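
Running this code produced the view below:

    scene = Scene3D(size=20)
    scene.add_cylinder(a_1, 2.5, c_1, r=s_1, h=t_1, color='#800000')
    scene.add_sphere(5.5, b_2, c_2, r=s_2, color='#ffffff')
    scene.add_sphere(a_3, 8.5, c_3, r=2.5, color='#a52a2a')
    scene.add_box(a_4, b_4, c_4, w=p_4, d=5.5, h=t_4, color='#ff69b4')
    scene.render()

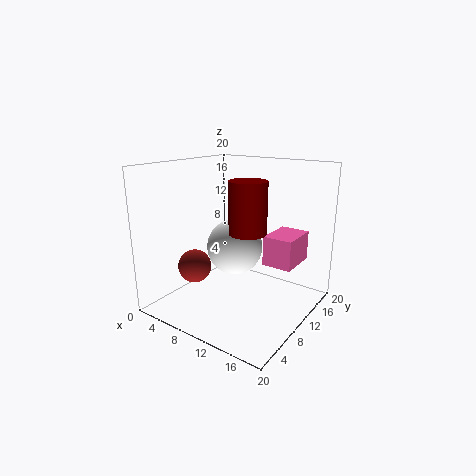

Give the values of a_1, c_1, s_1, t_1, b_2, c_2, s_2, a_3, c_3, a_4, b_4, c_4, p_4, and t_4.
a_1 = 16.5; c_1 = 14; s_1 = 2; t_1 = 5.5; b_2 = 15.5; c_2 = 6; s_2 = 4.5; a_3 = 3; c_3 = 4.5; a_4 = 14; b_4 = 10; c_4 = 7; p_4 = 4; t_4 = 4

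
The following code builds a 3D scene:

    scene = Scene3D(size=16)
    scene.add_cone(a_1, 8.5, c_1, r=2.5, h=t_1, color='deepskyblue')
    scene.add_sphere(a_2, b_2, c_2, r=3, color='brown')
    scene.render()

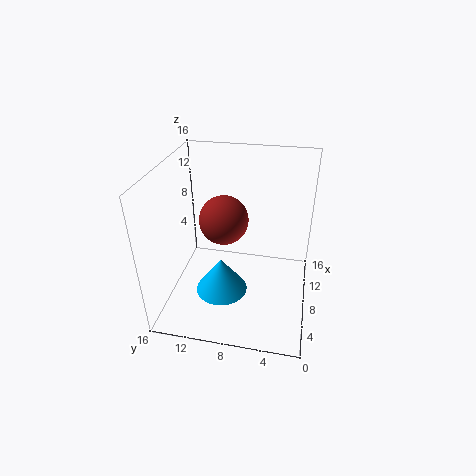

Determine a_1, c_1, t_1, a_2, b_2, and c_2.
a_1 = 2.5; c_1 = 5.5; t_1 = 3.5; a_2 = 11.5; b_2 = 10.5; c_2 = 8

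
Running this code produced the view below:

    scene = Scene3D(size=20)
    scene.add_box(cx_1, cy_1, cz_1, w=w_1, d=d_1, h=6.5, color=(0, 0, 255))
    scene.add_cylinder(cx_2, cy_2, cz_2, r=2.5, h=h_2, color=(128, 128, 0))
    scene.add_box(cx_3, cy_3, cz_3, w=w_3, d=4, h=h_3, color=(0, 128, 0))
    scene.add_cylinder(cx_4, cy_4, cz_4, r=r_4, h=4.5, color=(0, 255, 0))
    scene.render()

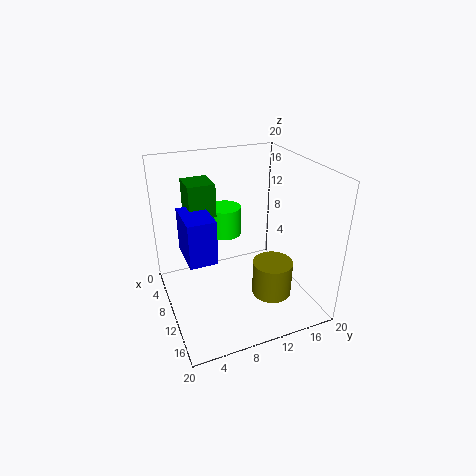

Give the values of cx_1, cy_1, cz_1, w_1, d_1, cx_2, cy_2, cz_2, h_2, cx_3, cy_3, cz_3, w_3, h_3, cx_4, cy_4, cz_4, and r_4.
cx_1 = 3.5, cy_1 = 3, cz_1 = 6.5, w_1 = 6.5, d_1 = 4, cx_2 = 16.5, cy_2 = 12, cz_2 = 5, h_2 = 4.5, cx_3 = 1, cy_3 = 4.5, cz_3 = 11.5, w_3 = 4.5, h_3 = 5, cx_4 = 3.5, cy_4 = 10.5, cz_4 = 7.5, r_4 = 2.5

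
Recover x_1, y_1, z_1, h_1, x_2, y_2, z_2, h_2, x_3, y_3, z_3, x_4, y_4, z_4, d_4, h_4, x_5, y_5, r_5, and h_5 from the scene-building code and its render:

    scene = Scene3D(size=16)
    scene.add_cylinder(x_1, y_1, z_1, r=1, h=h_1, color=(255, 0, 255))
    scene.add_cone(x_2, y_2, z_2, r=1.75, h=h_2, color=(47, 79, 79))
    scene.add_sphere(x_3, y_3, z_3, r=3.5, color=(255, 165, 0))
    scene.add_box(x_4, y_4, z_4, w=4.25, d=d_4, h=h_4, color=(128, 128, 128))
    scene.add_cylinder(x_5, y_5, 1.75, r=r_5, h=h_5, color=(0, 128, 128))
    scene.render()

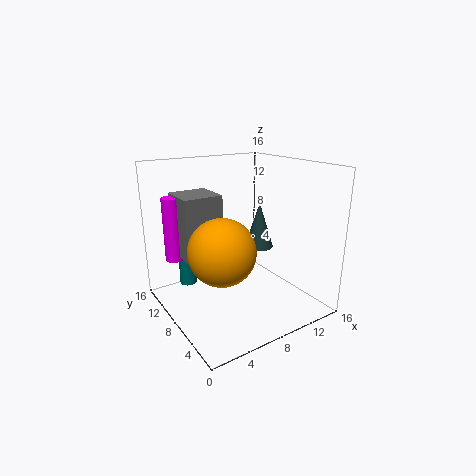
x_1 = 1.75
y_1 = 11.25
z_1 = 5.75
h_1 = 7
x_2 = 12.25
y_2 = 9.75
z_2 = 5.5
h_2 = 5.5
x_3 = 4.75
y_3 = 6
z_3 = 7.75
x_4 = 2
y_4 = 8.25
z_4 = 6.25
d_4 = 4.25
h_4 = 6.75
x_5 = 3.75
y_5 = 12.5
r_5 = 1
h_5 = 6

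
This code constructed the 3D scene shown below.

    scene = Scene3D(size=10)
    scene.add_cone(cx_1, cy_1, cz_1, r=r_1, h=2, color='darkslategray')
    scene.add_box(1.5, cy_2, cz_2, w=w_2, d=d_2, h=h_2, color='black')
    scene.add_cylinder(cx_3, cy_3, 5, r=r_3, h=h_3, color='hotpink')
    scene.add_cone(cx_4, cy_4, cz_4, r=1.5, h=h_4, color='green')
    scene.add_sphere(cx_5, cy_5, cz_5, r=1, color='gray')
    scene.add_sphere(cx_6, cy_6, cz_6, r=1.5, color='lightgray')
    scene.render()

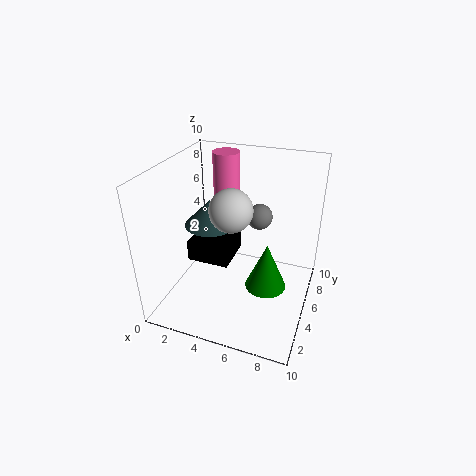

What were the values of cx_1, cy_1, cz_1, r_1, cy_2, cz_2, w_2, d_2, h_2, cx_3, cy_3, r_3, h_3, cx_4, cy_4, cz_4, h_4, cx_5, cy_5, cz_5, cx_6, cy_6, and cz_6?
cx_1 = 2
cy_1 = 7
cz_1 = 4.5
r_1 = 2
cy_2 = 4
cz_2 = 3
w_2 = 3
d_2 = 3
h_2 = 1.5
cx_3 = 3
cy_3 = 8
r_3 = 1
h_3 = 5
cx_4 = 7
cy_4 = 5.5
cz_4 = 1
h_4 = 3.5
cx_5 = 5.5
cy_5 = 8.5
cz_5 = 5
cx_6 = 4.5
cy_6 = 5
cz_6 = 7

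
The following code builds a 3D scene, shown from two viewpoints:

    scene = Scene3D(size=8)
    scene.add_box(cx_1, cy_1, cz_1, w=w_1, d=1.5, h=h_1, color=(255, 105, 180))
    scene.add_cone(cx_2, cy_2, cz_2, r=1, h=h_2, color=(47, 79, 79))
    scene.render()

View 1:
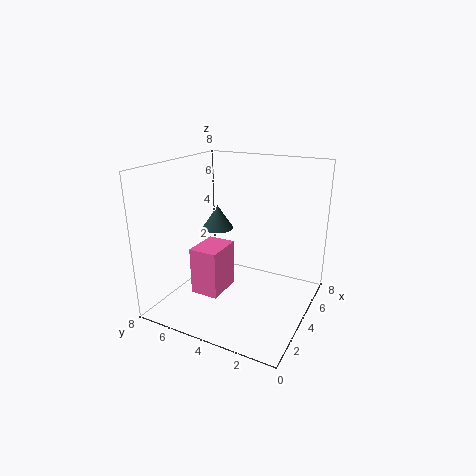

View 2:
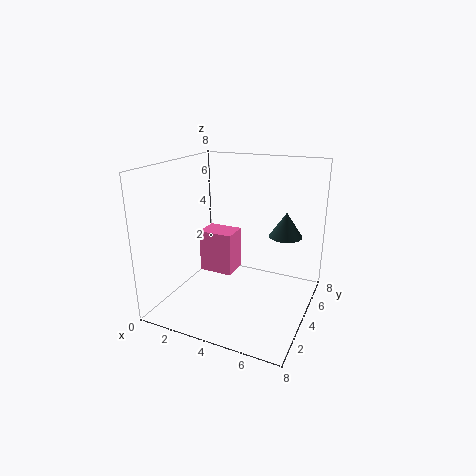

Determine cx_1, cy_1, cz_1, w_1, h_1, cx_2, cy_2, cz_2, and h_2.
cx_1 = 1.5, cy_1 = 4, cz_1 = 1.5, w_1 = 2, h_1 = 2.5, cx_2 = 6, cy_2 = 6.5, cz_2 = 3.5, h_2 = 1.5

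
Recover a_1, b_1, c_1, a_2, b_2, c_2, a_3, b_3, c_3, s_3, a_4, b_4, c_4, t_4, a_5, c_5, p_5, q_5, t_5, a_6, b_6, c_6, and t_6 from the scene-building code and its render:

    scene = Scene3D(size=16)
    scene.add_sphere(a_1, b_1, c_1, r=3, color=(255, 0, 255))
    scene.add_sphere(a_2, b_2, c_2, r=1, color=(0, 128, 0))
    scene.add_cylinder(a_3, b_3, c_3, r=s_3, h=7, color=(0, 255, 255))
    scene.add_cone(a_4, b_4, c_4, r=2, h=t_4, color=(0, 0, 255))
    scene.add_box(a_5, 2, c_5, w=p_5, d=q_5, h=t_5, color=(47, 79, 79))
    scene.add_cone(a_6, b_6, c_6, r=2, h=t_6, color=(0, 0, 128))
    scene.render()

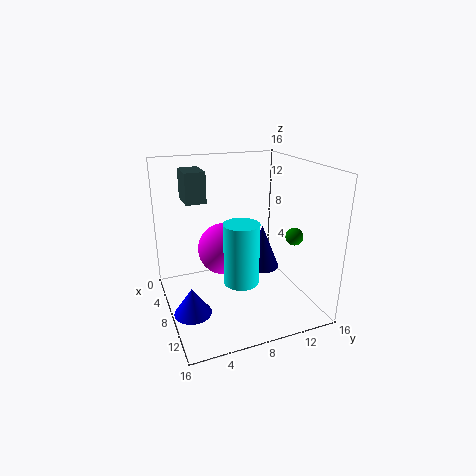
a_1 = 6
b_1 = 7
c_1 = 6
a_2 = 10
b_2 = 14
c_2 = 8
a_3 = 9
b_3 = 8
c_3 = 3
s_3 = 2
a_4 = 10
b_4 = 2
c_4 = 1
t_4 = 3
a_5 = 7
c_5 = 13
p_5 = 3
q_5 = 2
t_5 = 3
a_6 = 8
b_6 = 11
c_6 = 4
t_6 = 5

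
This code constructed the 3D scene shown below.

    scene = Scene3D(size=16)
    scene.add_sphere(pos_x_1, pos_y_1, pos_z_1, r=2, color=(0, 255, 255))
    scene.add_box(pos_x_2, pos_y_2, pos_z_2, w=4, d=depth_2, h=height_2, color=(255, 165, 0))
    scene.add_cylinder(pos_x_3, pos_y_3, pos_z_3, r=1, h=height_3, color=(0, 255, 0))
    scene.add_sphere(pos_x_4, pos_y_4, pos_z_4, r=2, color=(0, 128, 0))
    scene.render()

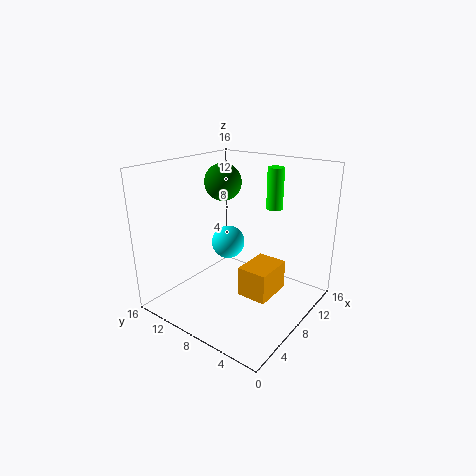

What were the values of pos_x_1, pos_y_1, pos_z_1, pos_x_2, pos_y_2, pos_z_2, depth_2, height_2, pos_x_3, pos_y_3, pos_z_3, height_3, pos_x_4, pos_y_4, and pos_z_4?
pos_x_1 = 10, pos_y_1 = 11, pos_z_1 = 6, pos_x_2 = 4, pos_y_2 = 2, pos_z_2 = 4, depth_2 = 3, height_2 = 3, pos_x_3 = 14, pos_y_3 = 7, pos_z_3 = 10, height_3 = 5, pos_x_4 = 8, pos_y_4 = 10, pos_z_4 = 14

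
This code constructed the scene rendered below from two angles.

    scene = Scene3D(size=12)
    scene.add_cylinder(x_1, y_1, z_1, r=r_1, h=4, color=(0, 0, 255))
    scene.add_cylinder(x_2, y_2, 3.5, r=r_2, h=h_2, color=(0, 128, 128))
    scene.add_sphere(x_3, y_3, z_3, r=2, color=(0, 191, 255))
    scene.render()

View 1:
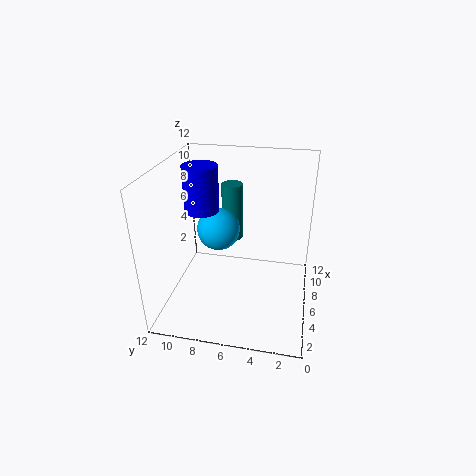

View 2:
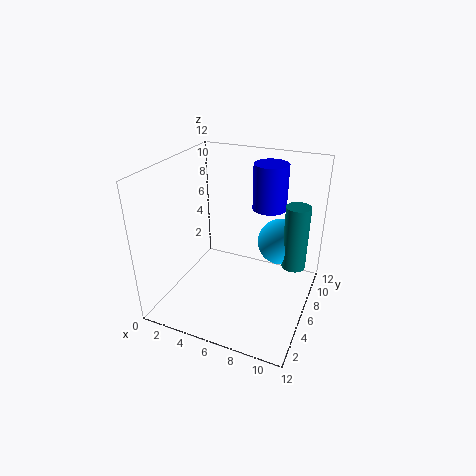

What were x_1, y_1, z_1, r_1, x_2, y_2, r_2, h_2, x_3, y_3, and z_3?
x_1 = 7.5; y_1 = 9.5; z_1 = 7.5; r_1 = 1.5; x_2 = 10.5; y_2 = 7.5; r_2 = 1; h_2 = 5.5; x_3 = 9; y_3 = 8.5; z_3 = 5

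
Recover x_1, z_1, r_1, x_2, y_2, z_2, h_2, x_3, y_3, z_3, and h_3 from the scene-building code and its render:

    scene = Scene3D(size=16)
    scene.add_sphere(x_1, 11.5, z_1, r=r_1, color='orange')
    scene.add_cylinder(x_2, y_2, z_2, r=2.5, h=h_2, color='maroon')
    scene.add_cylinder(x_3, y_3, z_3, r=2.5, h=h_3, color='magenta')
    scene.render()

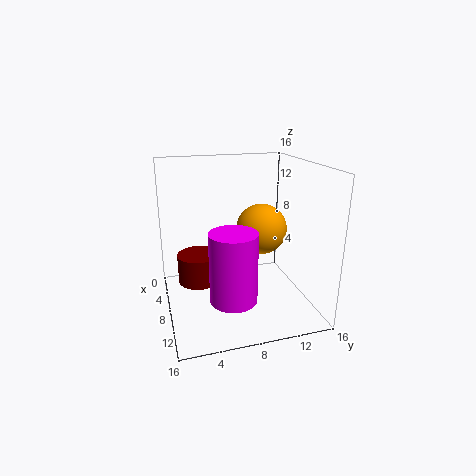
x_1 = 6, z_1 = 8, r_1 = 3, x_2 = 4.5, y_2 = 4, z_2 = 1.5, h_2 = 3.5, x_3 = 11.5, y_3 = 6.5, z_3 = 2.5, h_3 = 7.5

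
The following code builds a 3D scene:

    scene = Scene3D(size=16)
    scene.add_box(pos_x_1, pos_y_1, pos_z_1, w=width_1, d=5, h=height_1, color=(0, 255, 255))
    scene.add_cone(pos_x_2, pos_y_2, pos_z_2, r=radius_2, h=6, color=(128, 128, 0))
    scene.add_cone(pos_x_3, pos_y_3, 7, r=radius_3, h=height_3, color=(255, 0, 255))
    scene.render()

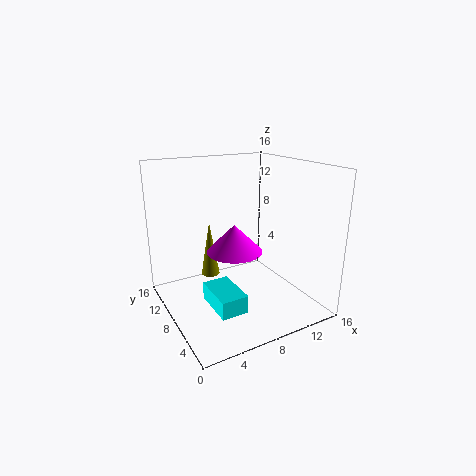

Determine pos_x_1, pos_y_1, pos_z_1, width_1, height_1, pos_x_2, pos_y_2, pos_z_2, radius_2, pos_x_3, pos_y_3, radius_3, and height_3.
pos_x_1 = 4, pos_y_1 = 4, pos_z_1 = 1, width_1 = 3, height_1 = 2, pos_x_2 = 5, pos_y_2 = 9, pos_z_2 = 4, radius_2 = 1, pos_x_3 = 7, pos_y_3 = 7, radius_3 = 3, height_3 = 3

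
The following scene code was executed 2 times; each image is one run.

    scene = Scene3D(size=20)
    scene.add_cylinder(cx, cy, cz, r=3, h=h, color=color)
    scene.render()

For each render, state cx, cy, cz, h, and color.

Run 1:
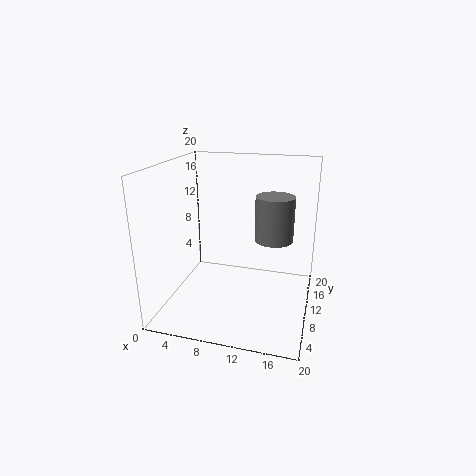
cx = 14, cy = 16.5, cz = 7.5, h = 7, color = 'gray'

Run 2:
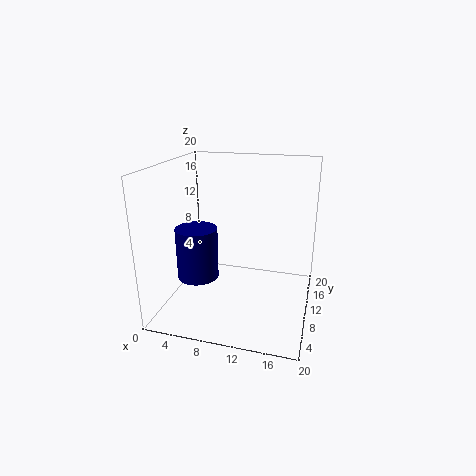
cx = 4, cy = 9.5, cz = 3.5, h = 7.5, color = 'navy'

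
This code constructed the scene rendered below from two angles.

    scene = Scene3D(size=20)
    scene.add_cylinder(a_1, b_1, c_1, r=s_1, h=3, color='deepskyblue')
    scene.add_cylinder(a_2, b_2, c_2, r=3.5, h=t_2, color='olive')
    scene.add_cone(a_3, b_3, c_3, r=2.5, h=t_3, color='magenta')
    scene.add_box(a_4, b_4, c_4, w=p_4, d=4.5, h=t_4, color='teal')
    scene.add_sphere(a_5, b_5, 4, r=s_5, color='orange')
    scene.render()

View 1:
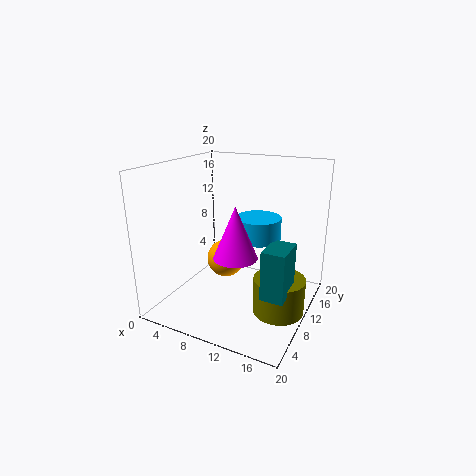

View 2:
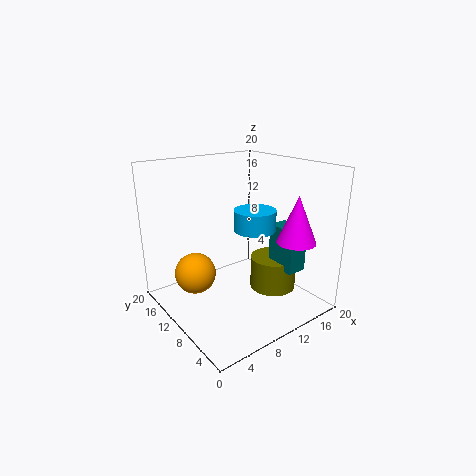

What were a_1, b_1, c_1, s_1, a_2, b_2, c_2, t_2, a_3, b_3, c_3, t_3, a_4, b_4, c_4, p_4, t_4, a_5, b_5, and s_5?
a_1 = 13, b_1 = 10, c_1 = 10.5, s_1 = 3, a_2 = 16.5, b_2 = 9.5, c_2 = 0.5, t_2 = 5, a_3 = 13.5, b_3 = 2.5, c_3 = 11, t_3 = 6, a_4 = 15.5, b_4 = 5, c_4 = 4.5, p_4 = 3, t_4 = 6.5, a_5 = 5.5, b_5 = 14.5, s_5 = 3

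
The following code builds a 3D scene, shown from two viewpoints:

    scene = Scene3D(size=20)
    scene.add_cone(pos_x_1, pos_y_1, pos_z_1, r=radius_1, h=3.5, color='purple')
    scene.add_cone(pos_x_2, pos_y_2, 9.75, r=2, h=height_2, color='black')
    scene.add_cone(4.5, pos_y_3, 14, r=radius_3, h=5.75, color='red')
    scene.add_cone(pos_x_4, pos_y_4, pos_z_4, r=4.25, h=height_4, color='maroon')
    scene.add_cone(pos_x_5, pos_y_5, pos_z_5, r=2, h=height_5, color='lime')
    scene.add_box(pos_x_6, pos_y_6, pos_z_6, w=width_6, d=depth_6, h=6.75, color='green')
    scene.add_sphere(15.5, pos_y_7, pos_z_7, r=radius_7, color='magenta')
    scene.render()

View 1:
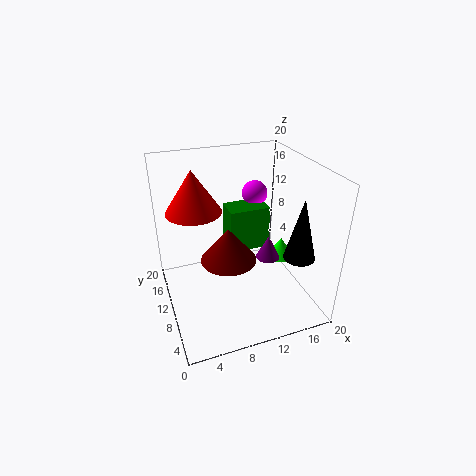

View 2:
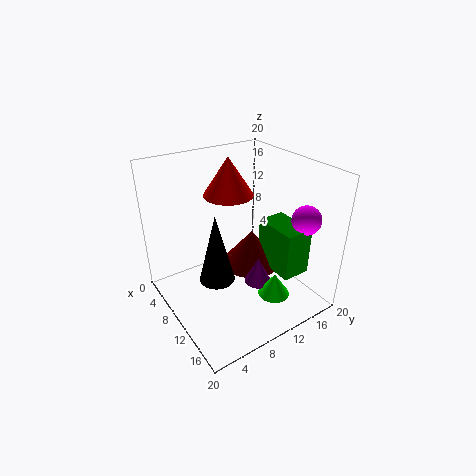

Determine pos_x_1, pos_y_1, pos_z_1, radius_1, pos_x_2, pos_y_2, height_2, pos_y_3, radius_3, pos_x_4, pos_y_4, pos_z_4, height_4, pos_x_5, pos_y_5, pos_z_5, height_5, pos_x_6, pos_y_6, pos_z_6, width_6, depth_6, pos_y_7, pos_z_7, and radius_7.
pos_x_1 = 14.75
pos_y_1 = 10
pos_z_1 = 5.75
radius_1 = 1.75
pos_x_2 = 15.75
pos_y_2 = 3.25
height_2 = 8
pos_y_3 = 12
radius_3 = 3.75
pos_x_4 = 9.5
pos_y_4 = 12.75
pos_z_4 = 4.75
height_4 = 5.25
pos_x_5 = 17.25
pos_y_5 = 10.75
pos_z_5 = 5
height_5 = 3
pos_x_6 = 10.25
pos_y_6 = 13.5
pos_z_6 = 5.25
width_6 = 6.25
depth_6 = 4
pos_y_7 = 17.25
pos_z_7 = 13
radius_7 = 2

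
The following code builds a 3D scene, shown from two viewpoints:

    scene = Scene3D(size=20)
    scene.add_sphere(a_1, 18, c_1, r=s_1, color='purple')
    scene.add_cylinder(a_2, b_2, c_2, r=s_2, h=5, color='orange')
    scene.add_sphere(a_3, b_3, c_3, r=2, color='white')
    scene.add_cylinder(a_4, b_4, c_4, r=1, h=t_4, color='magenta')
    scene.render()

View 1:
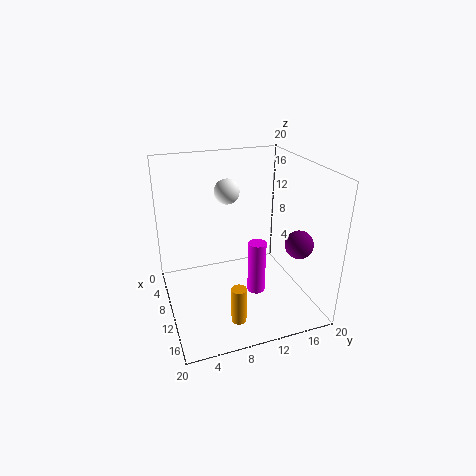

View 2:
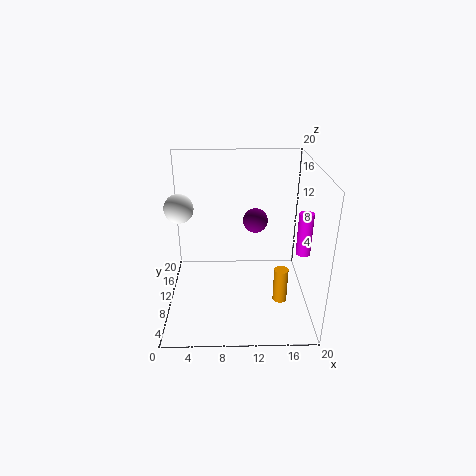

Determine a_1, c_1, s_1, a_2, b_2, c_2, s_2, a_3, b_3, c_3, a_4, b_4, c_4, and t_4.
a_1 = 13, c_1 = 9, s_1 = 2, a_2 = 16, b_2 = 8, c_2 = 1, s_2 = 1, a_3 = 2, b_3 = 11, c_3 = 14, a_4 = 19, b_4 = 9, c_4 = 8, t_4 = 6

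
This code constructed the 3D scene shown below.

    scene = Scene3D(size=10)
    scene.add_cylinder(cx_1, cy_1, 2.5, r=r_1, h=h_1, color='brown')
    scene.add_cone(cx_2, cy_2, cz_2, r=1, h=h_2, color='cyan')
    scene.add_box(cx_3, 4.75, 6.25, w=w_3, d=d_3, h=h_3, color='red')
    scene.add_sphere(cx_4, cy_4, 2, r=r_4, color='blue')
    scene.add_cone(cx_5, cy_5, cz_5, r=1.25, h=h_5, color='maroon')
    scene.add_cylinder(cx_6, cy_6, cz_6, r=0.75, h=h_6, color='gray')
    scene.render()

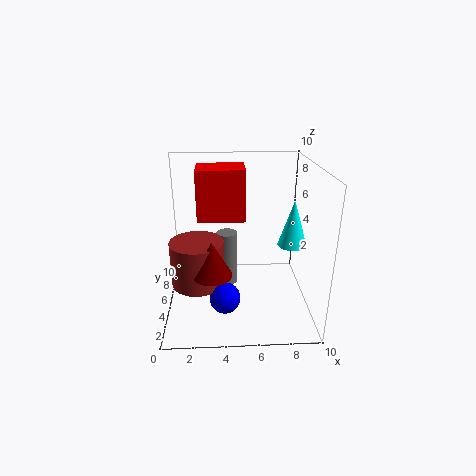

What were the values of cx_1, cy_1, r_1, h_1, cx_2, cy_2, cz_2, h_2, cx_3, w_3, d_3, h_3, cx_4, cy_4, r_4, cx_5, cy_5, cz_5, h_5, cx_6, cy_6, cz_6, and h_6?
cx_1 = 2.25
cy_1 = 3.5
r_1 = 1.75
h_1 = 3
cx_2 = 8.75
cy_2 = 4.75
cz_2 = 4.5
h_2 = 3.25
cx_3 = 2.25
w_3 = 3.25
d_3 = 2.5
h_3 = 3.5
cx_4 = 4
cy_4 = 2.25
r_4 = 1
cx_5 = 3.25
cy_5 = 2.25
cz_5 = 3.75
h_5 = 2.25
cx_6 = 4.25
cy_6 = 6
cz_6 = 1
h_6 = 4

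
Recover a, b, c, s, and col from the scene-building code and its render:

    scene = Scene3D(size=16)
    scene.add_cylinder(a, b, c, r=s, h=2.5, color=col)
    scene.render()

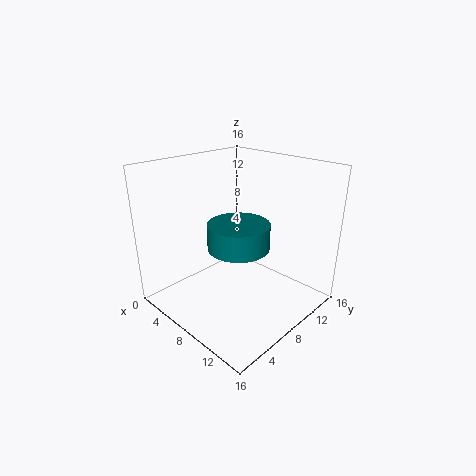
a = 11
b = 5
c = 9
s = 3
col = 'teal'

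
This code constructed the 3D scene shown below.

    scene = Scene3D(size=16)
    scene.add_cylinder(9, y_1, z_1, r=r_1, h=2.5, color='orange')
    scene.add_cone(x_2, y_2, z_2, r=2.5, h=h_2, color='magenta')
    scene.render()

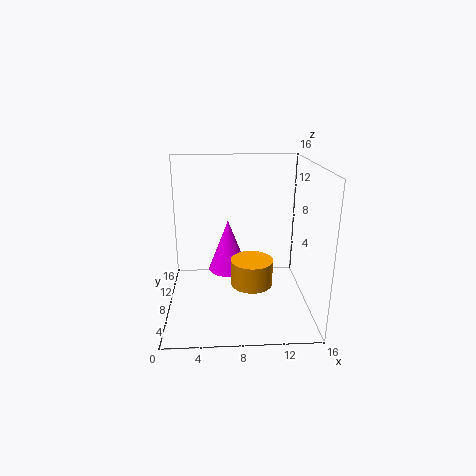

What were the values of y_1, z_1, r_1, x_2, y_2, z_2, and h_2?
y_1 = 2.5, z_1 = 5.5, r_1 = 2, x_2 = 7, y_2 = 12.5, z_2 = 2, h_2 = 6.5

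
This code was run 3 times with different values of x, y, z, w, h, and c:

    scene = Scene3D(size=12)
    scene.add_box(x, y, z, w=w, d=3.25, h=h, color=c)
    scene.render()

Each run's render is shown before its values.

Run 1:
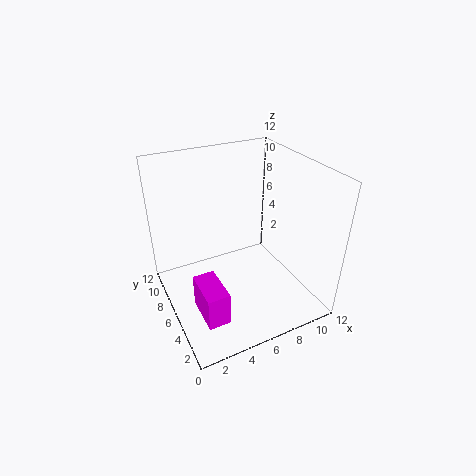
x = 1.5
y = 1.75
z = 1.5
w = 1.75
h = 2.75
c = 'magenta'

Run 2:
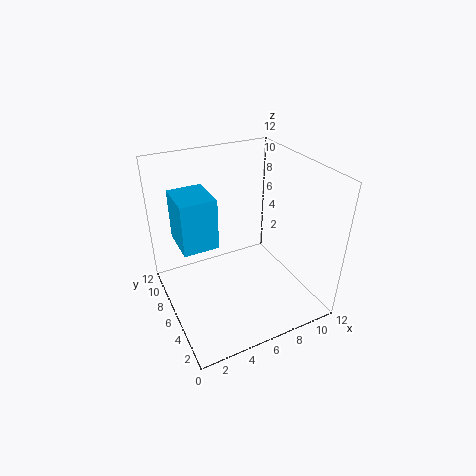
x = 1
y = 4.75
z = 6.5
w = 2.75
h = 4
c = 'deepskyblue'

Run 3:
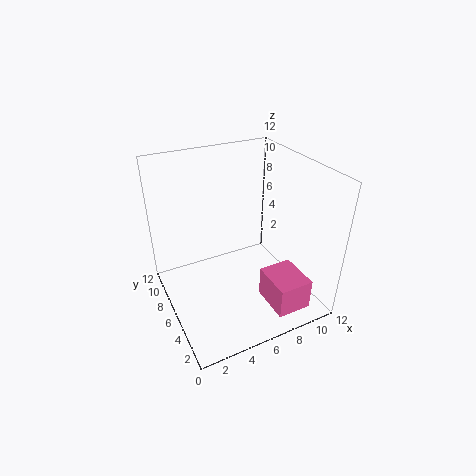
x = 6.75
y = 0.25
z = 1.75
w = 2.75
h = 2.5
c = 'hotpink'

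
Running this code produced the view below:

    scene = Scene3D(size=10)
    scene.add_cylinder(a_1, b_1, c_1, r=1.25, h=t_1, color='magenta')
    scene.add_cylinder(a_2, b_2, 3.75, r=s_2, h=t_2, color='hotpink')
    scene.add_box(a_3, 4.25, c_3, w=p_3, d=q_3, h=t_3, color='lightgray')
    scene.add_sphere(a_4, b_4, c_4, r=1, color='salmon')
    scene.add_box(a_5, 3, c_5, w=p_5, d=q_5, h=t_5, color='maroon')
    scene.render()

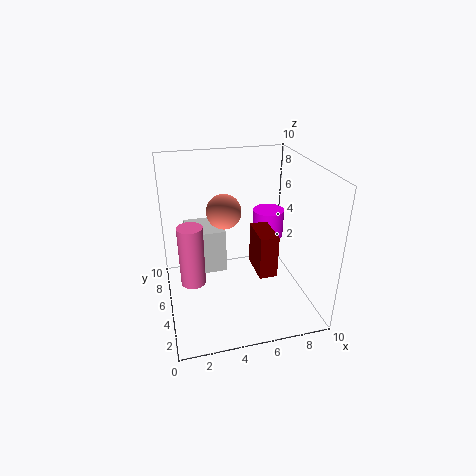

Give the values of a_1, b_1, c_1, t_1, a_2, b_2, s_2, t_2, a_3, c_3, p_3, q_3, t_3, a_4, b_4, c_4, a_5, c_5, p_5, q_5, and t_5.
a_1 = 8.5, b_1 = 8.5, c_1 = 3, t_1 = 2.25, a_2 = 1.5, b_2 = 2.5, s_2 = 0.75, t_2 = 3.75, a_3 = 1.5, c_3 = 3, p_3 = 2.5, q_3 = 2.5, t_3 = 3, a_4 = 3.5, b_4 = 2.5, c_4 = 8.25, a_5 = 6, c_5 = 2.75, p_5 = 1.25, q_5 = 2.5, t_5 = 3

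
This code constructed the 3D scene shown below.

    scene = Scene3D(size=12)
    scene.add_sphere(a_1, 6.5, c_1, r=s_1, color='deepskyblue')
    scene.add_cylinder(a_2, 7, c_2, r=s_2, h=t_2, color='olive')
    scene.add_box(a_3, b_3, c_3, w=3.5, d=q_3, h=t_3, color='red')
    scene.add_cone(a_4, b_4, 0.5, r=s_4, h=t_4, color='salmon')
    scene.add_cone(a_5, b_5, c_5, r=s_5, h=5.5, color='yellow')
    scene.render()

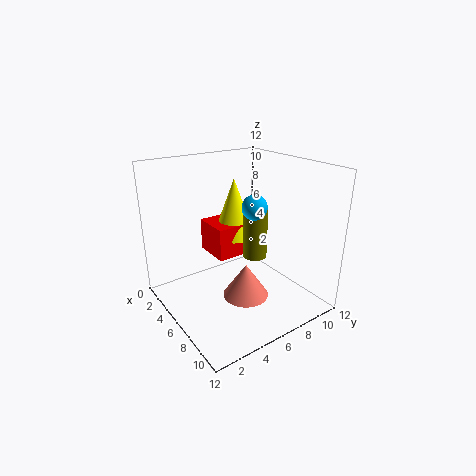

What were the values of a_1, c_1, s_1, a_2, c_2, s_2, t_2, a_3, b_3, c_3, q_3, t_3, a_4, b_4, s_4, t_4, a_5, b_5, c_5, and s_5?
a_1 = 7.5
c_1 = 9
s_1 = 1
a_2 = 7
c_2 = 4.5
s_2 = 1
t_2 = 4
a_3 = 0.5
b_3 = 5.5
c_3 = 3
q_3 = 3.5
t_3 = 3
a_4 = 6.5
b_4 = 6.5
s_4 = 2
t_4 = 3
a_5 = 2.5
b_5 = 8
c_5 = 4.5
s_5 = 2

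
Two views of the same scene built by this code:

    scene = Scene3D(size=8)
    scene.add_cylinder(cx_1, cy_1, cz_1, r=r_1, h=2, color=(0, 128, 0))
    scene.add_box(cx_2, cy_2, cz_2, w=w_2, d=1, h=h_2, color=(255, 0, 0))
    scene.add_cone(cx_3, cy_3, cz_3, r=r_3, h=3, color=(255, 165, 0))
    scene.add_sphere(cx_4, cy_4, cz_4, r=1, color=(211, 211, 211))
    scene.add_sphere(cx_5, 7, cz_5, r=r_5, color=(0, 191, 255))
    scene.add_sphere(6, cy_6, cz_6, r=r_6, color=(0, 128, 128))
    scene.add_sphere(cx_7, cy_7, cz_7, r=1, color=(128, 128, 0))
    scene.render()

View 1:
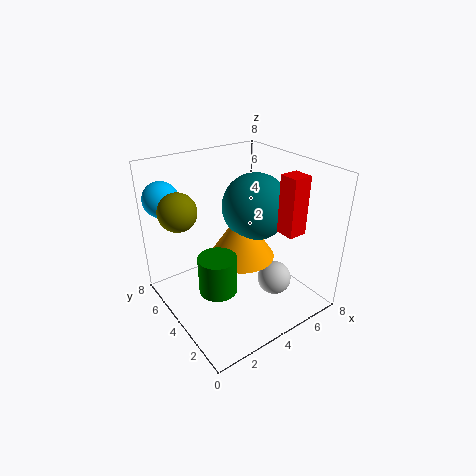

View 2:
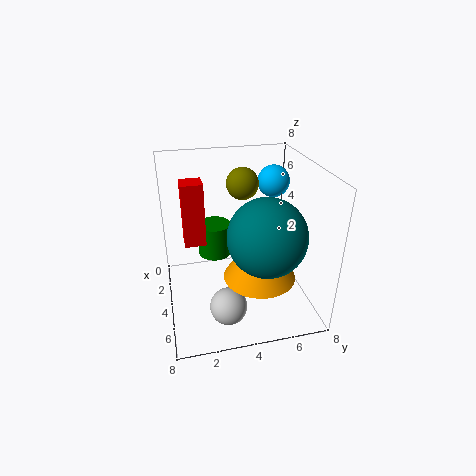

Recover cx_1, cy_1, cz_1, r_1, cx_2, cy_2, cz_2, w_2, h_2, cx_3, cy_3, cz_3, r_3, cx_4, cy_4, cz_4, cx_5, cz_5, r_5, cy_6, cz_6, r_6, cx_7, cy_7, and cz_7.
cx_1 = 2, cy_1 = 3, cz_1 = 2, r_1 = 1, cx_2 = 5, cy_2 = 1, cz_2 = 5, w_2 = 1, h_2 = 3, cx_3 = 5, cy_3 = 5, cz_3 = 2, r_3 = 2, cx_4 = 6, cy_4 = 3, cz_4 = 1, cx_5 = 1, cz_5 = 6, r_5 = 1, cy_6 = 5, cz_6 = 5, r_6 = 2, cx_7 = 1, cy_7 = 5, cz_7 = 6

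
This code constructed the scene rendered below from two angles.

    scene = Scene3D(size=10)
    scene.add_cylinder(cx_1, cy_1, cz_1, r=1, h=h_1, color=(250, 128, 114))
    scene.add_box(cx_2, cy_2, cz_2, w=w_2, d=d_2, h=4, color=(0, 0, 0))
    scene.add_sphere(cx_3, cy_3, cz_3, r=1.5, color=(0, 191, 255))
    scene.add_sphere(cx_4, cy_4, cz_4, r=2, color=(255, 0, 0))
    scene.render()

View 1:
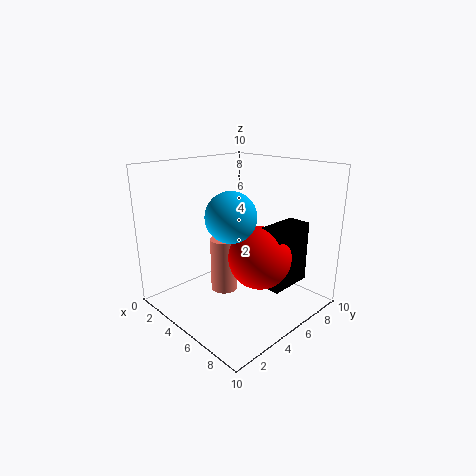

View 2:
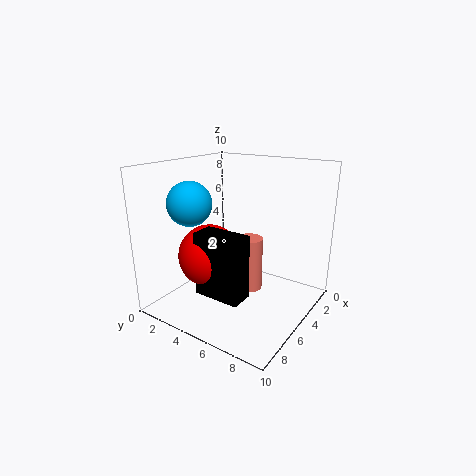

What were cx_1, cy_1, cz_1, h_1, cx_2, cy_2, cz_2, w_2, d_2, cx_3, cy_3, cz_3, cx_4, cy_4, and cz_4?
cx_1 = 3.5; cy_1 = 5; cz_1 = 0.5; h_1 = 4; cx_2 = 7.5; cy_2 = 4.5; cz_2 = 2.5; w_2 = 1.5; d_2 = 3; cx_3 = 7; cy_3 = 2.5; cz_3 = 7.5; cx_4 = 7.5; cy_4 = 4.5; cz_4 = 4.5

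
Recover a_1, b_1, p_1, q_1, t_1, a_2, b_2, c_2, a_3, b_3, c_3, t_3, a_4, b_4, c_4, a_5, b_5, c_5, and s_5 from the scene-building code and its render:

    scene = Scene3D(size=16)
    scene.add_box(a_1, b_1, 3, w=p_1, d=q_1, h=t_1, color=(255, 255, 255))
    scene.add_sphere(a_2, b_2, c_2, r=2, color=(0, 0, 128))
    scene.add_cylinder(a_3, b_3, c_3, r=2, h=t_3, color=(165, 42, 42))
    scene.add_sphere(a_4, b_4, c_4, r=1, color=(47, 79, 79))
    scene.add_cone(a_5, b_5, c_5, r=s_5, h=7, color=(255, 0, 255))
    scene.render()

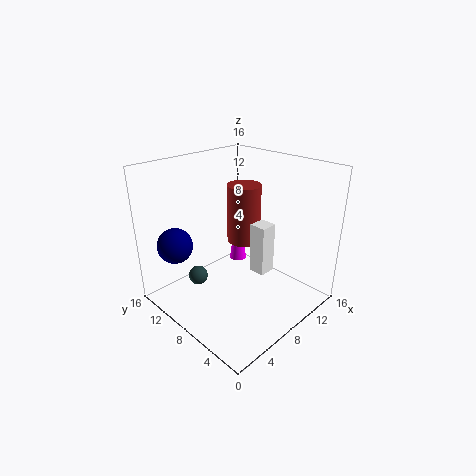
a_1 = 10
b_1 = 6
p_1 = 2
q_1 = 2
t_1 = 6
a_2 = 3
b_2 = 13
c_2 = 7
a_3 = 11
b_3 = 10
c_3 = 6
t_3 = 7
a_4 = 3
b_4 = 9
c_4 = 5
a_5 = 10
b_5 = 10
c_5 = 4
s_5 = 1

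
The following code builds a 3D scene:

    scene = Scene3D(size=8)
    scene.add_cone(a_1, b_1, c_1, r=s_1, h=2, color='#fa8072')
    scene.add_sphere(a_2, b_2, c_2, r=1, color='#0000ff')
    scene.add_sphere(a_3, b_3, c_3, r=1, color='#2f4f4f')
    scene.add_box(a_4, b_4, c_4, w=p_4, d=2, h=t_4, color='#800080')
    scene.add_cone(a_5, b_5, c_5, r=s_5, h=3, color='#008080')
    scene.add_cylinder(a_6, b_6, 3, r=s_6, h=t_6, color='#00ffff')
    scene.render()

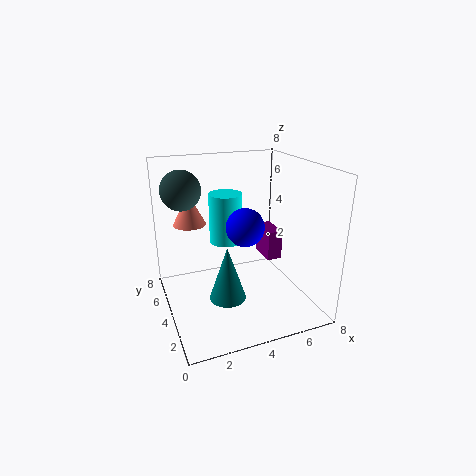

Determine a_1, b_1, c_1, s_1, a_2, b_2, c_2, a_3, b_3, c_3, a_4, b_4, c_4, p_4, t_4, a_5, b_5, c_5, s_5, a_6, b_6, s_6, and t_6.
a_1 = 2, b_1 = 7, c_1 = 4, s_1 = 1, a_2 = 4, b_2 = 3, c_2 = 5, a_3 = 1, b_3 = 4, c_3 = 7, a_4 = 7, b_4 = 6, c_4 = 1, p_4 = 1, t_4 = 2, a_5 = 3, b_5 = 3, c_5 = 1, s_5 = 1, a_6 = 4, b_6 = 6, s_6 = 1, t_6 = 3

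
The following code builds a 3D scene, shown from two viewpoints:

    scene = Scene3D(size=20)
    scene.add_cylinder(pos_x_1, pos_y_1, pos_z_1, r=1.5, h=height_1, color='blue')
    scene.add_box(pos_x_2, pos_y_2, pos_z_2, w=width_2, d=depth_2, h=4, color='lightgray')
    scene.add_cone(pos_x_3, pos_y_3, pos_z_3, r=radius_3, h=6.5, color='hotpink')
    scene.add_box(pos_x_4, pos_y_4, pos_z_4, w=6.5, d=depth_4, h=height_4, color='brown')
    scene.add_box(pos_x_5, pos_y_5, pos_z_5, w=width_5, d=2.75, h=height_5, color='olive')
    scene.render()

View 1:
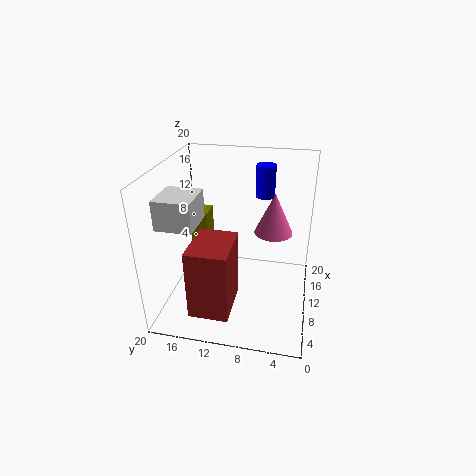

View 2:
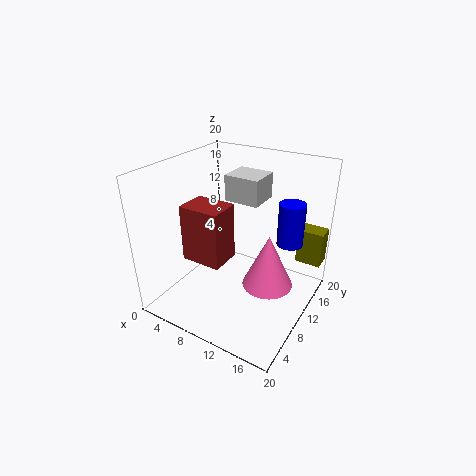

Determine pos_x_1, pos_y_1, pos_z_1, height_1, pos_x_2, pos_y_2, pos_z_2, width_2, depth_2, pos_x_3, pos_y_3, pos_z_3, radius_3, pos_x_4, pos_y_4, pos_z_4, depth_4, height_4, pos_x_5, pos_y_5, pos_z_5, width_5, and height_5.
pos_x_1 = 18.5; pos_y_1 = 7.5; pos_z_1 = 13; height_1 = 5; pos_x_2 = 4.75; pos_y_2 = 14.75; pos_z_2 = 12.75; width_2 = 5.5; depth_2 = 5; pos_x_3 = 16.75; pos_y_3 = 5.75; pos_z_3 = 7.75; radius_3 = 3; pos_x_4 = 0.25; pos_y_4 = 9.25; pos_z_4 = 3.75; depth_4 = 5; height_4 = 9; pos_x_5 = 16.25; pos_y_5 = 16.5; pos_z_5 = 4.75; width_5 = 3.75; height_5 = 5.25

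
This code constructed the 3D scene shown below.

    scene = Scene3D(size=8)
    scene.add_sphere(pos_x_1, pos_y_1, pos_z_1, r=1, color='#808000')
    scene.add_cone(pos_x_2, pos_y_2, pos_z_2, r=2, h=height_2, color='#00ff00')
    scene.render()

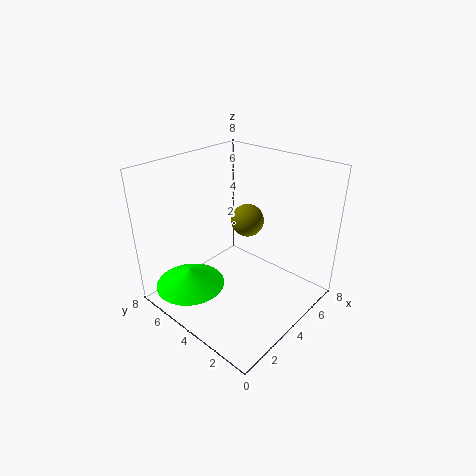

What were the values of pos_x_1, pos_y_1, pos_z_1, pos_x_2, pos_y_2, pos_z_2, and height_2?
pos_x_1 = 6, pos_y_1 = 5, pos_z_1 = 4, pos_x_2 = 2, pos_y_2 = 6, pos_z_2 = 1, height_2 = 1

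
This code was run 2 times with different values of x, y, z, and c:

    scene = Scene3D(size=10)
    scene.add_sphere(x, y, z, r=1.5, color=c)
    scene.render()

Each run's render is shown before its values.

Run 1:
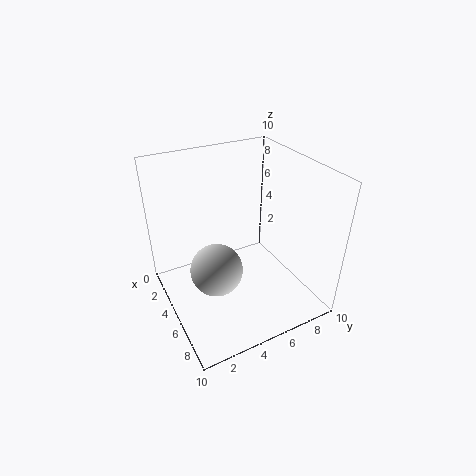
x = 8, y = 2, z = 5.5, c = 'lightgray'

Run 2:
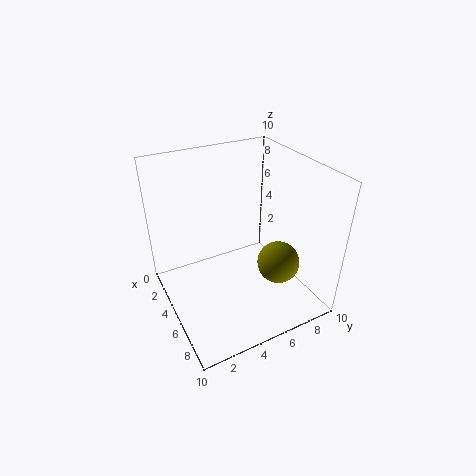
x = 6.5, y = 7.5, z = 3, c = 'olive'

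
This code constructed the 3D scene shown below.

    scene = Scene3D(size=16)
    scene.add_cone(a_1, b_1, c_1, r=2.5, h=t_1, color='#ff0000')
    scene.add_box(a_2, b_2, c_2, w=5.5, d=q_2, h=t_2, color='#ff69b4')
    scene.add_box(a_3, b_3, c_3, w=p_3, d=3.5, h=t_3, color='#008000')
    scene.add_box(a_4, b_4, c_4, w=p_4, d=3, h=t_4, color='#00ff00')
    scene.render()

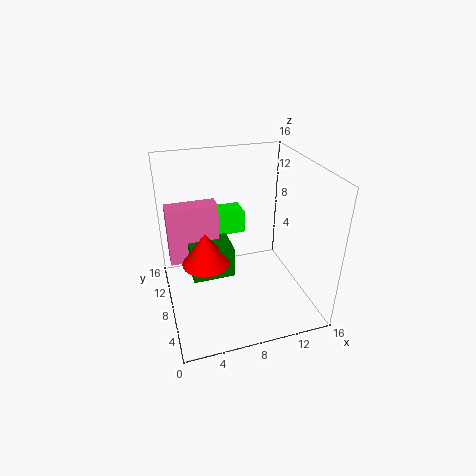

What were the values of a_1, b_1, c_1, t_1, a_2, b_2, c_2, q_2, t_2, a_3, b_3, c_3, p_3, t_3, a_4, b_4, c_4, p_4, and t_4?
a_1 = 4
b_1 = 6.5
c_1 = 6.5
t_1 = 3.5
a_2 = 0.5
b_2 = 8.5
c_2 = 5.5
q_2 = 2
t_2 = 6.5
a_3 = 2.5
b_3 = 6
c_3 = 4.5
p_3 = 4.5
t_3 = 3.5
a_4 = 5.5
b_4 = 10
c_4 = 7.5
p_4 = 4
t_4 = 2.5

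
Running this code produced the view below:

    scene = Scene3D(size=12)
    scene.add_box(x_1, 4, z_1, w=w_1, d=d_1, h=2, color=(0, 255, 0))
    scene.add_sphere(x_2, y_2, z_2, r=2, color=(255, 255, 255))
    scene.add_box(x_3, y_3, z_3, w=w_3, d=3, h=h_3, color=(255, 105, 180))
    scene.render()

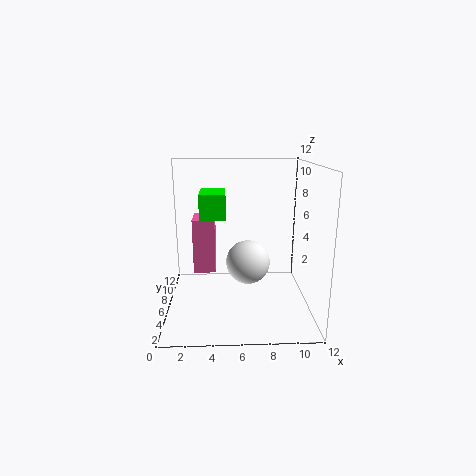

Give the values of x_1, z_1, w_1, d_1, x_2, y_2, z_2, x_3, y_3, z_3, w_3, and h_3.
x_1 = 3, z_1 = 8, w_1 = 2, d_1 = 3, x_2 = 7, y_2 = 8, z_2 = 3, x_3 = 2, y_3 = 8, z_3 = 2, w_3 = 2, h_3 = 5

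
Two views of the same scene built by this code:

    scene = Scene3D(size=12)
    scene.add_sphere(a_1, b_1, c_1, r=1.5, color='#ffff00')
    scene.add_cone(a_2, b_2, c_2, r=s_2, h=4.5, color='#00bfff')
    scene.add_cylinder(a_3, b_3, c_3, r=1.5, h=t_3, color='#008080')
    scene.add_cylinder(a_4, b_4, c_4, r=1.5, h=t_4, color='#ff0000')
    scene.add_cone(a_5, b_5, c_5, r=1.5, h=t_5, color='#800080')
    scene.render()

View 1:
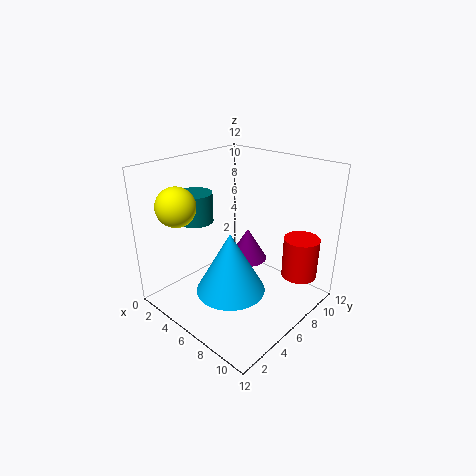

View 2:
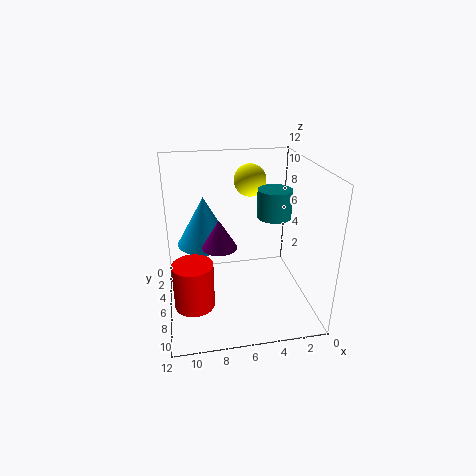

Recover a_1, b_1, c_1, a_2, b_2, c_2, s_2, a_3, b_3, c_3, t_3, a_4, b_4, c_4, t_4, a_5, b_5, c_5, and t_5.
a_1 = 4
b_1 = 1.5
c_1 = 9.5
a_2 = 8.5
b_2 = 2.5
c_2 = 4
s_2 = 2.5
a_3 = 2.5
b_3 = 4.5
c_3 = 7
t_3 = 2.5
a_4 = 10
b_4 = 9.5
c_4 = 2.5
t_4 = 3.5
a_5 = 7.5
b_5 = 5.5
c_5 = 5
t_5 = 2.5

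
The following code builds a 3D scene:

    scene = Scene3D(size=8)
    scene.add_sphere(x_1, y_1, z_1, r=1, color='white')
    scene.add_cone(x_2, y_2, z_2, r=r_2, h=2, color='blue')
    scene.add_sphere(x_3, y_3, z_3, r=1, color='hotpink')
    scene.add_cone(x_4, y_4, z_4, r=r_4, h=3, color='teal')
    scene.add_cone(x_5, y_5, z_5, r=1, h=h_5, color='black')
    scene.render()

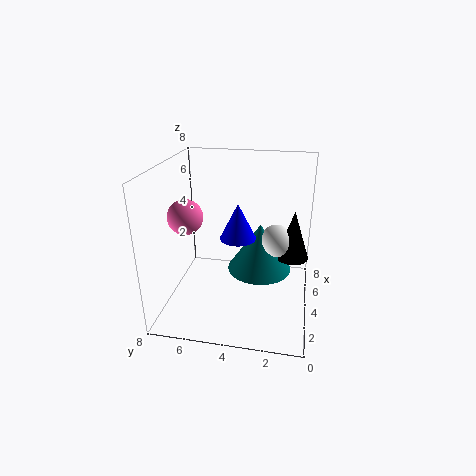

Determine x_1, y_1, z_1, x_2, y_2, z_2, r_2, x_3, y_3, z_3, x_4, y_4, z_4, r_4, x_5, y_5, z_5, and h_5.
x_1 = 6; y_1 = 2; z_1 = 3; x_2 = 4; y_2 = 4; z_2 = 4; r_2 = 1; x_3 = 4; y_3 = 7; z_3 = 5; x_4 = 6; y_4 = 3; z_4 = 1; r_4 = 2; x_5 = 6; y_5 = 1; z_5 = 2; h_5 = 3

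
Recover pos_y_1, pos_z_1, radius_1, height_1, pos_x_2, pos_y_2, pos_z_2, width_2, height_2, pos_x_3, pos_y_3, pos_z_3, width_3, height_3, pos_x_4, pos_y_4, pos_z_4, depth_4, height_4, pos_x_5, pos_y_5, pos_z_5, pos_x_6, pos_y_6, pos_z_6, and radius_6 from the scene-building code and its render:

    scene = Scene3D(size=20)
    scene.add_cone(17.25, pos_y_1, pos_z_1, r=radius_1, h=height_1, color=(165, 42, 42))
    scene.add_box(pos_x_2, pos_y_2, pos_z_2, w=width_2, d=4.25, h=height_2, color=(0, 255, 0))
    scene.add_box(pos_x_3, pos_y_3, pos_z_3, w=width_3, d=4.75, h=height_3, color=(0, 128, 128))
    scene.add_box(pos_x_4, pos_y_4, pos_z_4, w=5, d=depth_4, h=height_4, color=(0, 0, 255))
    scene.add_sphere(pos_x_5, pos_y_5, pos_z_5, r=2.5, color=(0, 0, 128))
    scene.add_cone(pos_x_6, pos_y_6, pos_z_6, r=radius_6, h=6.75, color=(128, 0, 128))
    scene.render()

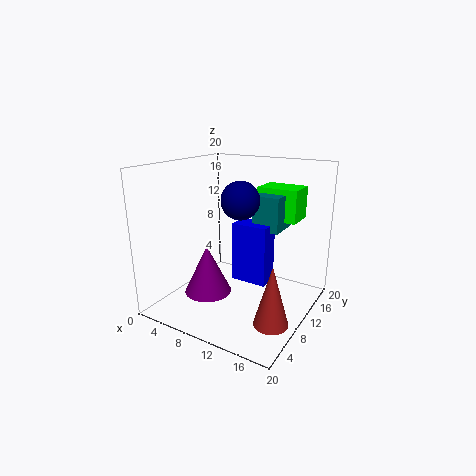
pos_y_1 = 6; pos_z_1 = 1; radius_1 = 2.25; height_1 = 8; pos_x_2 = 11.25; pos_y_2 = 13; pos_z_2 = 12.25; width_2 = 5.75; height_2 = 4.5; pos_x_3 = 11.75; pos_y_3 = 10.75; pos_z_3 = 11.25; width_3 = 3.75; height_3 = 4.75; pos_x_4 = 9.5; pos_y_4 = 9.25; pos_z_4 = 4; depth_4 = 3; height_4 = 8.25; pos_x_5 = 11.25; pos_y_5 = 8.5; pos_z_5 = 15.75; pos_x_6 = 7; pos_y_6 = 6.75; pos_z_6 = 2.5; radius_6 = 3.25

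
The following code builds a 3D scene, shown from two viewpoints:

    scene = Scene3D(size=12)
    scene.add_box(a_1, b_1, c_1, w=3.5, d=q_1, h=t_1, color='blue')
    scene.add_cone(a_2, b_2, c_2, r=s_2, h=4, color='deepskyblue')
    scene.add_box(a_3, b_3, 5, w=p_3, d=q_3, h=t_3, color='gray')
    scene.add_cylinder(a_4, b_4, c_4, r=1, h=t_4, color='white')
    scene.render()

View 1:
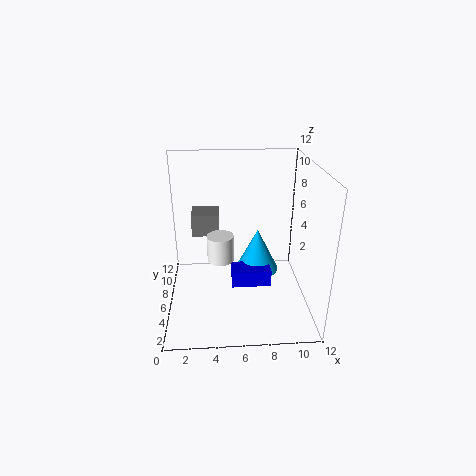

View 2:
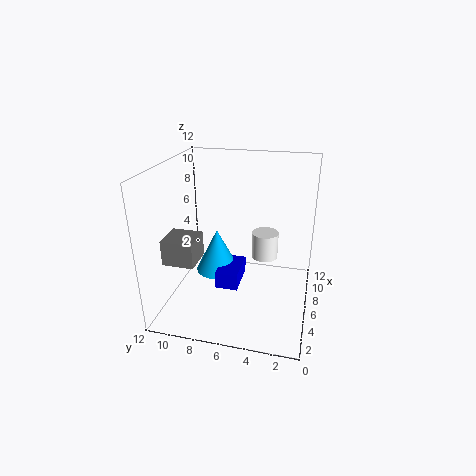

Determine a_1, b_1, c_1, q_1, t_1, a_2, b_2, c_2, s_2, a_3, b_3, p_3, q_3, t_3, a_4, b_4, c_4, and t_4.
a_1 = 5.5, b_1 = 6, c_1 = 1, q_1 = 2, t_1 = 1.5, a_2 = 8, b_2 = 8.5, c_2 = 1.5, s_2 = 2, a_3 = 2, b_3 = 8.5, p_3 = 2.5, q_3 = 2.5, t_3 = 2, a_4 = 4.5, b_4 = 3.5, c_4 = 5.5, t_4 = 2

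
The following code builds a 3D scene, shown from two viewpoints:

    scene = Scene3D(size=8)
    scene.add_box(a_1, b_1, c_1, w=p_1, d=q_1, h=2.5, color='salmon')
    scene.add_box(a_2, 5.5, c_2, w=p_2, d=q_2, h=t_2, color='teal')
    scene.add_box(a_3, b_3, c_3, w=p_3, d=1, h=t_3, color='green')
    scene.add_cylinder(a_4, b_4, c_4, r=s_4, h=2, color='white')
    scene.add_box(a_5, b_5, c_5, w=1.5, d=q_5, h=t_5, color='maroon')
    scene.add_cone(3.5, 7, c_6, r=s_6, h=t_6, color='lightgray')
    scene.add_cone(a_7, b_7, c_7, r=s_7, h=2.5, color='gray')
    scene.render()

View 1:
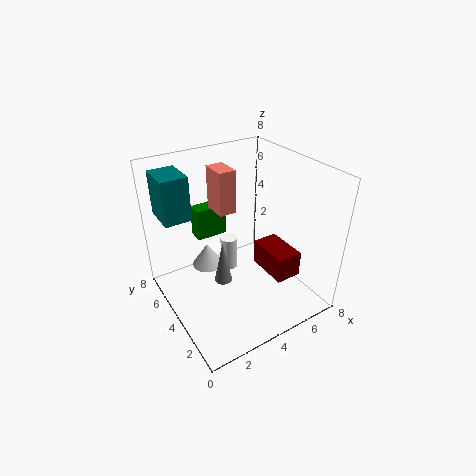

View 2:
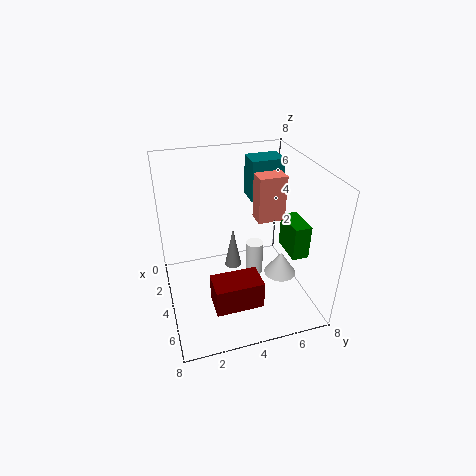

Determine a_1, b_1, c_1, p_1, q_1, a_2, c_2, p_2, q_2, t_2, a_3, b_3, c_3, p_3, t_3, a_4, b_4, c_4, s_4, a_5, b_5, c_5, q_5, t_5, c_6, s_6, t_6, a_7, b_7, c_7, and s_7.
a_1 = 3.5
b_1 = 5
c_1 = 5
p_1 = 1
q_1 = 1.5
a_2 = 0.5
c_2 = 5
p_2 = 1.5
q_2 = 2
t_2 = 2.5
a_3 = 3
b_3 = 7
c_3 = 2.5
p_3 = 2
t_3 = 2
a_4 = 4
b_4 = 5
c_4 = 1.5
s_4 = 0.5
a_5 = 5.5
b_5 = 2
c_5 = 1.5
q_5 = 2.5
t_5 = 1.5
c_6 = 0.5
s_6 = 1
t_6 = 1.5
a_7 = 3
b_7 = 4
c_7 = 1.5
s_7 = 0.5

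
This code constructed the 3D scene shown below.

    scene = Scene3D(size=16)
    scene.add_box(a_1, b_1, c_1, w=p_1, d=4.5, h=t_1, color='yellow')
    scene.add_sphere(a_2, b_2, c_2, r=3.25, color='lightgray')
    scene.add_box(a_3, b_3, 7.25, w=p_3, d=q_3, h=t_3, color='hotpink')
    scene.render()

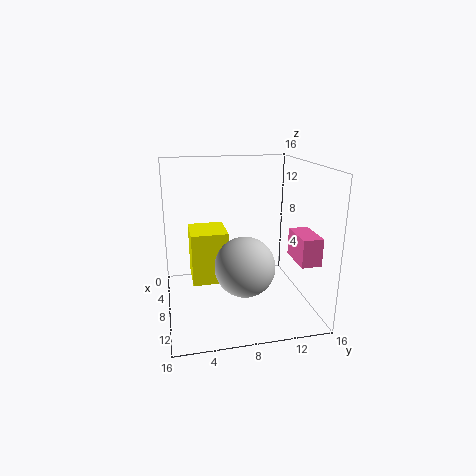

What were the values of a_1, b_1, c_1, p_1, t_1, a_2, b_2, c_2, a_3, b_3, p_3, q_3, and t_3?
a_1 = 0.25, b_1 = 3, c_1 = 1, p_1 = 5, t_1 = 6.5, a_2 = 10.25, b_2 = 8.25, c_2 = 5.5, a_3 = 11.5, b_3 = 12.5, p_3 = 3.75, q_3 = 2, t_3 = 2.75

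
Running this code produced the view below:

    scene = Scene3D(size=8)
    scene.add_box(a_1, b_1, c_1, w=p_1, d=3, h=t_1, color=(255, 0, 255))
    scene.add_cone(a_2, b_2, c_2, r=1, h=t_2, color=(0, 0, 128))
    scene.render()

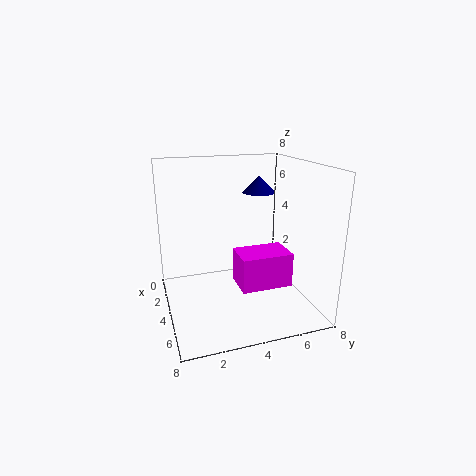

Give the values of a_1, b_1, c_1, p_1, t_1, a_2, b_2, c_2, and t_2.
a_1 = 3
b_1 = 4
c_1 = 1
p_1 = 2
t_1 = 2
a_2 = 2
b_2 = 6
c_2 = 6
t_2 = 1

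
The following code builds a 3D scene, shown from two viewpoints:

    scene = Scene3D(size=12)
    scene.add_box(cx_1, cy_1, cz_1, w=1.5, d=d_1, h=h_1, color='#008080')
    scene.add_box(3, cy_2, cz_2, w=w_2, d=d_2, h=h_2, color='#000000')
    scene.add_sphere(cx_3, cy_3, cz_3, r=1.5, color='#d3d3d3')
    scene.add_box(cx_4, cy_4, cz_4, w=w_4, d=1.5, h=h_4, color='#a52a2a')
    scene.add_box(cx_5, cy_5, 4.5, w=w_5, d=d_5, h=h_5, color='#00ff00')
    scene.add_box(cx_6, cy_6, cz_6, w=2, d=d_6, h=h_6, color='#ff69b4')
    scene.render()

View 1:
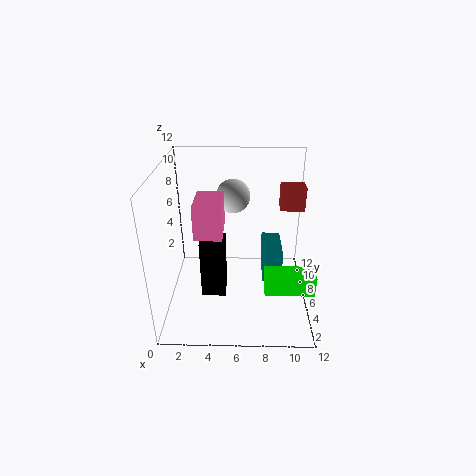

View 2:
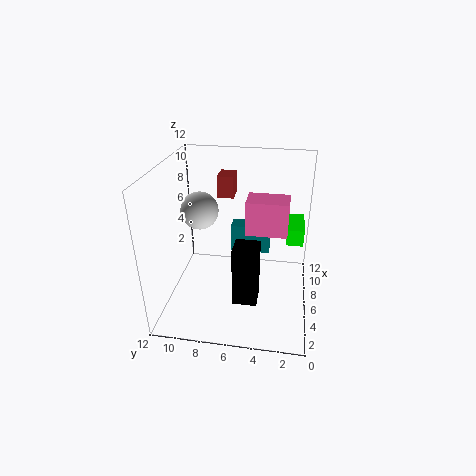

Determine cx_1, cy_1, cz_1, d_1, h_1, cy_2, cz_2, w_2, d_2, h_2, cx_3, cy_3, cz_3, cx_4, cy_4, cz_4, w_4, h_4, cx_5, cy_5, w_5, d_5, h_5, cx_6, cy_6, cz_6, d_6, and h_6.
cx_1 = 8
cy_1 = 3.5
cz_1 = 3.5
d_1 = 3.5
h_1 = 2.5
cy_2 = 4
cz_2 = 1.5
w_2 = 2
d_2 = 2
h_2 = 5
cx_3 = 5.5
cy_3 = 9
cz_3 = 8.5
cx_4 = 9.5
cy_4 = 7
cz_4 = 8
w_4 = 2
h_4 = 2
cx_5 = 8
cy_5 = 0.5
w_5 = 3.5
d_5 = 1.5
h_5 = 1.5
cx_6 = 3
cy_6 = 2
cz_6 = 8
d_6 = 3
h_6 = 2.5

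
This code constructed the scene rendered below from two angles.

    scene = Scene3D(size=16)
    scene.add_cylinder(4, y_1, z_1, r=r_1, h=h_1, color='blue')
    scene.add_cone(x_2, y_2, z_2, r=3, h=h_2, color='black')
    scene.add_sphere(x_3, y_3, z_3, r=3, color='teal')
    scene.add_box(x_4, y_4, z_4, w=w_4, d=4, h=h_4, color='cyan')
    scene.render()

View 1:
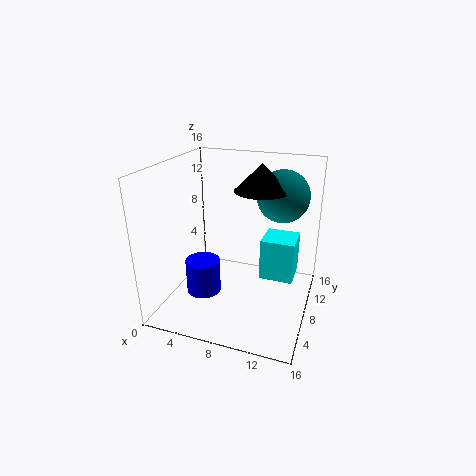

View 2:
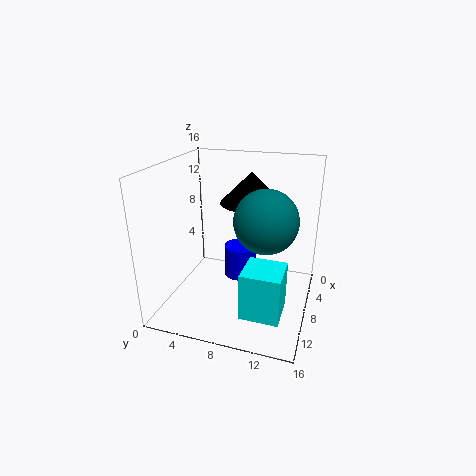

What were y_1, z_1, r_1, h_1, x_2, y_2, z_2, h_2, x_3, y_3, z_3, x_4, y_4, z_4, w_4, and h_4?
y_1 = 7, z_1 = 1, r_1 = 2, h_1 = 4, x_2 = 10, y_2 = 10, z_2 = 13, h_2 = 3, x_3 = 12, y_3 = 12, z_3 = 12, x_4 = 10, y_4 = 10, z_4 = 2, w_4 = 4, h_4 = 5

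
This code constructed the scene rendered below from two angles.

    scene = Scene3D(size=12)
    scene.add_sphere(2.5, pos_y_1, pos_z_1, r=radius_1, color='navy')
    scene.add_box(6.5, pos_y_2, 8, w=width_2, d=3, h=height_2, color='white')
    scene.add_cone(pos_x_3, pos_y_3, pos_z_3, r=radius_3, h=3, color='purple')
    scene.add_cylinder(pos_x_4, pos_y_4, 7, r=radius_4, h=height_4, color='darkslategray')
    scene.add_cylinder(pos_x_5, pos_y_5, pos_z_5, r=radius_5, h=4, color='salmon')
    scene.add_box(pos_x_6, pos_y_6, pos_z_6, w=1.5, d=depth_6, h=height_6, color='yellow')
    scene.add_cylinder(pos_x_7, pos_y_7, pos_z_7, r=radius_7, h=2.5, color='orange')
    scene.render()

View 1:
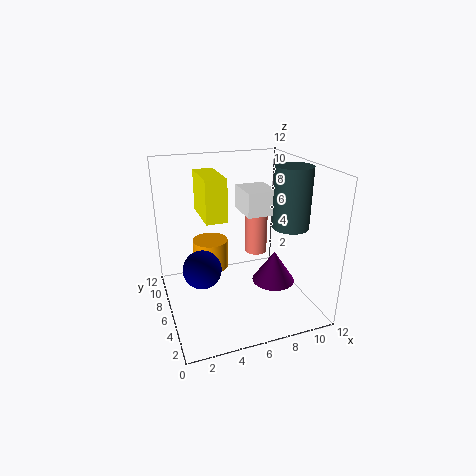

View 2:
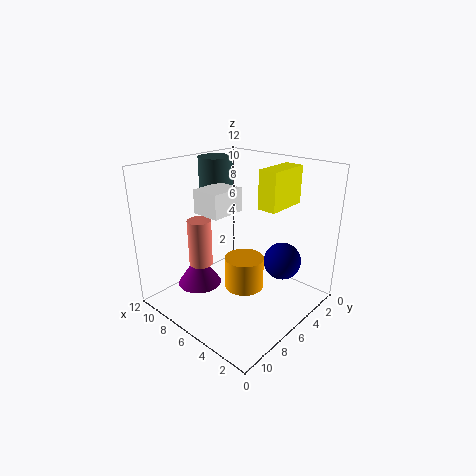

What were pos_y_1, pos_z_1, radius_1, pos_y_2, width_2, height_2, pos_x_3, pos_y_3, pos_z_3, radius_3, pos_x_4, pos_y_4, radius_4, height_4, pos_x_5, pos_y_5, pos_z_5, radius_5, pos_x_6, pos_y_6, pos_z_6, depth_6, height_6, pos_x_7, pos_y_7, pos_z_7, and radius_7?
pos_y_1 = 4.5
pos_z_1 = 4.5
radius_1 = 1.5
pos_y_2 = 5
width_2 = 2.5
height_2 = 2
pos_x_3 = 10
pos_y_3 = 7
pos_z_3 = 0.5
radius_3 = 2
pos_x_4 = 10
pos_y_4 = 4.5
radius_4 = 1.5
height_4 = 5
pos_x_5 = 8.5
pos_y_5 = 8
pos_z_5 = 3.5
radius_5 = 1
pos_x_6 = 2.5
pos_y_6 = 2.5
pos_z_6 = 9
depth_6 = 3.5
height_6 = 3
pos_x_7 = 4
pos_y_7 = 7.5
pos_z_7 = 3
radius_7 = 1.5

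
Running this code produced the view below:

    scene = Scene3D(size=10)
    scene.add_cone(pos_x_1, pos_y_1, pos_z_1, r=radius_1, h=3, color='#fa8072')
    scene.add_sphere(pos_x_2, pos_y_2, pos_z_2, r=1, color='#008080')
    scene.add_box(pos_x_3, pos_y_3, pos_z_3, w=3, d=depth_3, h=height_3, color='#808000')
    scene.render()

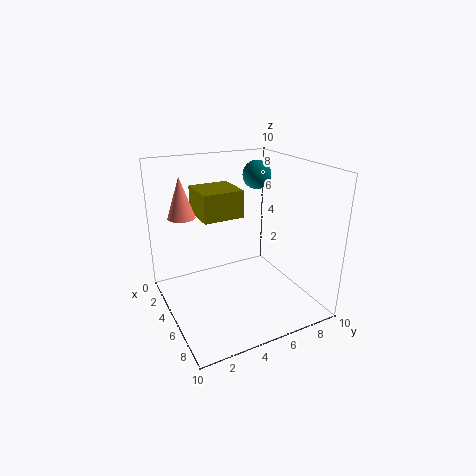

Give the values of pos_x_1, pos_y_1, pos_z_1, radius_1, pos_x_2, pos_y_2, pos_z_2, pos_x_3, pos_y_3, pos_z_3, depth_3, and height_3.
pos_x_1 = 2
pos_y_1 = 2
pos_z_1 = 6
radius_1 = 1
pos_x_2 = 4
pos_y_2 = 7
pos_z_2 = 9
pos_x_3 = 1
pos_y_3 = 3
pos_z_3 = 6
depth_3 = 3
height_3 = 2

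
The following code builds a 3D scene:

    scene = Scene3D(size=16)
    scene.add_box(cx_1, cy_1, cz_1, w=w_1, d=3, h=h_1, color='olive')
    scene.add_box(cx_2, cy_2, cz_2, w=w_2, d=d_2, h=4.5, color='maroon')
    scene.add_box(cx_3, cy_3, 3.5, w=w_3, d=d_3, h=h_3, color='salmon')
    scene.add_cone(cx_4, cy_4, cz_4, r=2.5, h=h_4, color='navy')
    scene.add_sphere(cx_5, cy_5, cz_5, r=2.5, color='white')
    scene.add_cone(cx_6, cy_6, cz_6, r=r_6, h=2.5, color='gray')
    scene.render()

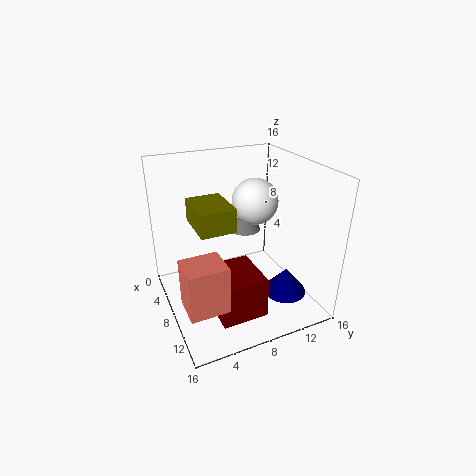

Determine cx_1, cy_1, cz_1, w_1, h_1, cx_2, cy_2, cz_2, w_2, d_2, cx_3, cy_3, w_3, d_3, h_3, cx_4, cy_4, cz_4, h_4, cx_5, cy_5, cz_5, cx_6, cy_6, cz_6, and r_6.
cx_1 = 11.5; cy_1 = 1.5; cz_1 = 13; w_1 = 4; h_1 = 2; cx_2 = 8; cy_2 = 4; cz_2 = 1; w_2 = 5.5; d_2 = 5; cx_3 = 10.5; cy_3 = 0.5; w_3 = 3.5; d_3 = 4; h_3 = 5; cx_4 = 10.5; cy_4 = 13; cz_4 = 1; h_4 = 3; cx_5 = 8; cy_5 = 10; cz_5 = 12; cx_6 = 3.5; cy_6 = 11; cz_6 = 6.5; r_6 = 2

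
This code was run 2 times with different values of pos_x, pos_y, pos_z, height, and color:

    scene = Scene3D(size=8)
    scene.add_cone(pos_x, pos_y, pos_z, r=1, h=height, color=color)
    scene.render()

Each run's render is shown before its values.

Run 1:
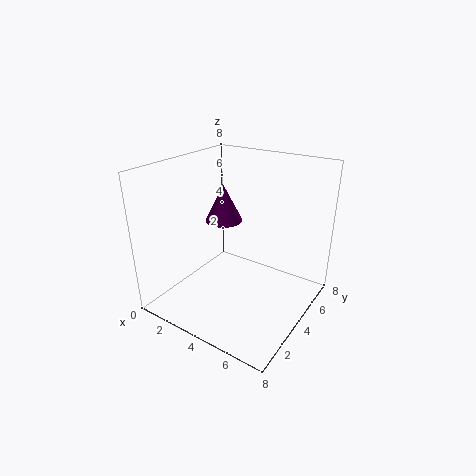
pos_x = 3.25, pos_y = 3.75, pos_z = 5, height = 2, color = 'purple'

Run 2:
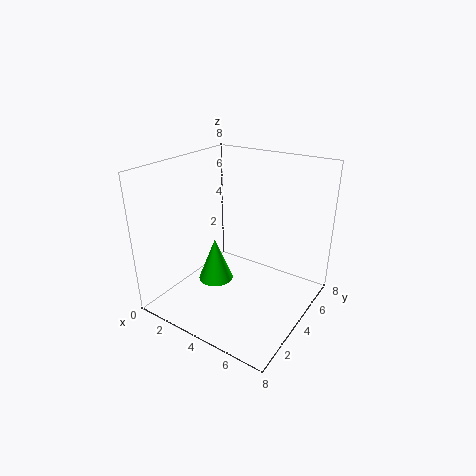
pos_x = 2.75, pos_y = 3.5, pos_z = 1.25, height = 2.5, color = 'lime'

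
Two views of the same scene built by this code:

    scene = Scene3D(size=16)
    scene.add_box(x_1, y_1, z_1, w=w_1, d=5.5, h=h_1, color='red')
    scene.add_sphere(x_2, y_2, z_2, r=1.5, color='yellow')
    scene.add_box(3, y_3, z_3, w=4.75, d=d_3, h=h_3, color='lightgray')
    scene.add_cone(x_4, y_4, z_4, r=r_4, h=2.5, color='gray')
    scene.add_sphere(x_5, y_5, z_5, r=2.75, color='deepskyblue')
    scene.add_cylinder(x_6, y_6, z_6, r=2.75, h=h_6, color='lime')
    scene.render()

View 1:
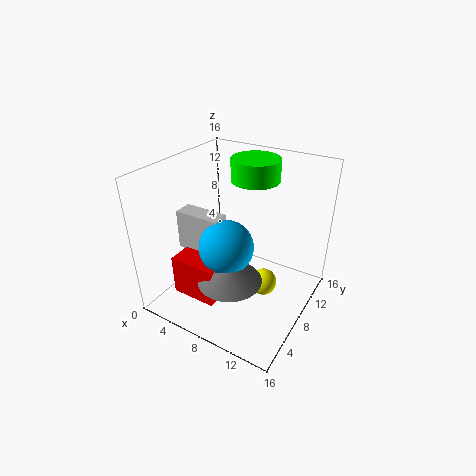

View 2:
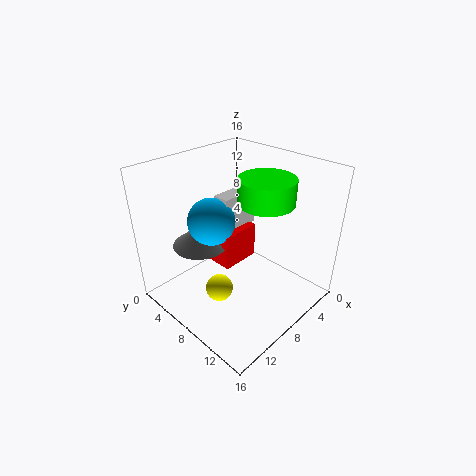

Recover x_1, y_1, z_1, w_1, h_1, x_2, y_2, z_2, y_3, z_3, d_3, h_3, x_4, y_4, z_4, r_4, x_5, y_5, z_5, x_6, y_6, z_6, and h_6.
x_1 = 4; y_1 = 1.5; z_1 = 3.5; w_1 = 4.75; h_1 = 4.25; x_2 = 11.25; y_2 = 8.25; z_2 = 3; y_3 = 4; z_3 = 7.5; d_3 = 2; h_3 = 4.25; x_4 = 9.75; y_4 = 3.5; z_4 = 6; r_4 = 3.25; x_5 = 8.75; y_5 = 4.5; z_5 = 9; x_6 = 8; y_6 = 11.75; z_6 = 13.5; h_6 = 2.5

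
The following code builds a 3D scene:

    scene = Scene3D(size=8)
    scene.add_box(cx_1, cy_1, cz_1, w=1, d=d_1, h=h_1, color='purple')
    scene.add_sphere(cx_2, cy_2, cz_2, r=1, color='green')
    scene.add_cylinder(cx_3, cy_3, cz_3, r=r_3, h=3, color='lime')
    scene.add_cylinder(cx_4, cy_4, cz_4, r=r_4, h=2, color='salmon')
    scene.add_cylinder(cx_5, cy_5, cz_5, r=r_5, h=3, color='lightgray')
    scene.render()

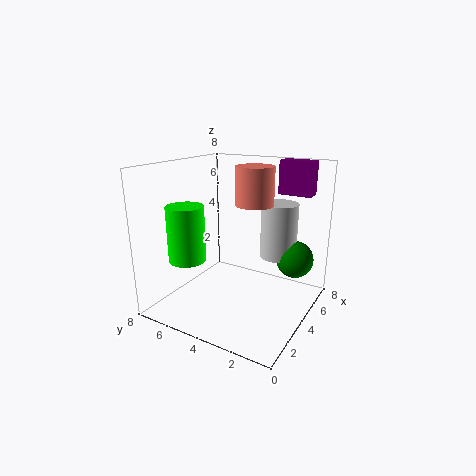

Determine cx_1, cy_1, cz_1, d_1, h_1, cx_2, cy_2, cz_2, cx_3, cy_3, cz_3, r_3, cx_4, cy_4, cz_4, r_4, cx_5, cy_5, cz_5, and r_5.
cx_1 = 7; cy_1 = 1; cz_1 = 6; d_1 = 2; h_1 = 2; cx_2 = 5; cy_2 = 1; cz_2 = 3; cx_3 = 2; cy_3 = 6; cz_3 = 3; r_3 = 1; cx_4 = 4; cy_4 = 3; cz_4 = 6; r_4 = 1; cx_5 = 5; cy_5 = 2; cz_5 = 3; r_5 = 1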